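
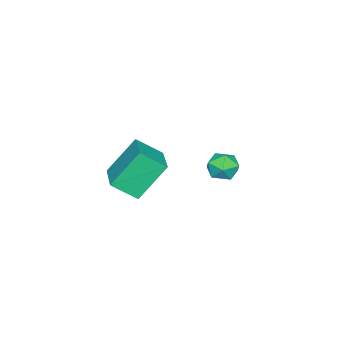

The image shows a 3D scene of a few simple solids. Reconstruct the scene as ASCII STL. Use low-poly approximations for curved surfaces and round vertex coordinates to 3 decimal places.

solid 
facet normal -0.978 0.146 -0.147
outer loop
vertex 0.687 2.586 1.878
vertex 0.565 1.893 2.0
vertex 0.553 2.359 2.542
endloop
endfacet
facet normal -0.669 0.734 0.116
outer loop
vertex 0.687 2.586 1.878
vertex 0.553 2.359 2.542
vertex 1.065 2.844 2.428
endloop
endfacet
facet normal -0.151 0.931 -0.333
outer loop
vertex 0.687 2.586 1.878
vertex 1.065 2.844 2.428
vertex 1.394 2.678 1.815
endloop
endfacet
facet normal -0.139 0.467 -0.873
outer loop
vertex 0.687 2.586 1.878
vertex 1.394 2.678 1.815
vertex 1.084 2.09 1.55
endloop
endfacet
facet normal -0.651 -0.019 -0.759
outer loop
vertex 0.687 2.586 1.878
vertex 1.084 2.09 1.55
vertex 0.565 1.893 2.0
endloop
endfacet
facet normal -0.369 0.563 0.740
outer loop
vertex 1.065 2.844 2.428
vertex 0.553 2.359 2.542
vertex 1.176 2.31 2.89
endloop
endfacet
facet normal -0.868 -0.386 0.312
outer loop
vertex 0.553 2.359 2.542
vertex 0.565 1.893 2.0
vertex 0.866 1.722 2.625
endloop
endfacet
facet normal -0.338 -0.655 -0.676
outer loop
vertex 0.565 1.893 2.0
vertex 1.084 2.09 1.55
vertex 1.195 1.556 2.012
endloop
endfacet
facet normal 0.491 0.129 -0.861
outer loop
vertex 1.084 2.09 1.55
vertex 1.394 2.678 1.815
vertex 1.707 2.041 1.898
endloop
endfacet
facet normal 0.471 0.882 0.014
outer loop
vertex 1.394 2.678 1.815
vertex 1.065 2.844 2.428
vertex 1.695 2.507 2.44
endloop
endfacet
facet normal 0.139 -0.467 0.873
outer loop
vertex 1.573 1.814 2.562
vertex 1.176 2.31 2.89
vertex 0.866 1.722 2.625
endloop
endfacet
facet normal 0.151 -0.931 0.333
outer loop
vertex 1.573 1.814 2.562
vertex 0.866 1.722 2.625
vertex 1.195 1.556 2.012
endloop
endfacet
facet normal 0.669 -0.734 -0.116
outer loop
vertex 1.573 1.814 2.562
vertex 1.195 1.556 2.012
vertex 1.707 2.041 1.898
endloop
endfacet
facet normal 0.978 -0.146 0.147
outer loop
vertex 1.573 1.814 2.562
vertex 1.707 2.041 1.898
vertex 1.695 2.507 2.44
endloop
endfacet
facet normal 0.651 0.019 0.759
outer loop
vertex 1.573 1.814 2.562
vertex 1.695 2.507 2.44
vertex 1.176 2.31 2.89
endloop
endfacet
facet normal -0.491 -0.129 0.861
outer loop
vertex 0.866 1.722 2.625
vertex 1.176 2.31 2.89
vertex 0.553 2.359 2.542
endloop
endfacet
facet normal -0.471 -0.882 -0.014
outer loop
vertex 1.195 1.556 2.012
vertex 0.866 1.722 2.625
vertex 0.565 1.893 2.0
endloop
endfacet
facet normal 0.369 -0.563 -0.740
outer loop
vertex 1.707 2.041 1.898
vertex 1.195 1.556 2.012
vertex 1.084 2.09 1.55
endloop
endfacet
facet normal 0.868 0.386 -0.312
outer loop
vertex 1.695 2.507 2.44
vertex 1.707 2.041 1.898
vertex 1.394 2.678 1.815
endloop
endfacet
facet normal 0.338 0.655 0.676
outer loop
vertex 1.176 2.31 2.89
vertex 1.695 2.507 2.44
vertex 1.065 2.844 2.428
endloop
endfacet
facet normal -0.788 -0.581 -0.207
outer loop
vertex 0.038 -3.58 -0.64
vertex -0.923 -2.826 0.905
vertex -0.462 -2.625 -1.418
endloop
endfacet
facet normal 0.488 -0.383 -0.784
outer loop
vertex 0.963 -1.574 -1.045
vertex 0.038 -3.58 -0.64
vertex -0.462 -2.625 -1.418
endloop
endfacet
facet normal -0.787 -0.581 -0.207
outer loop
vertex -0.462 -2.625 -1.418
vertex -0.923 -2.826 0.905
vertex -1.424 -1.87 0.127
endloop
endfacet
facet normal -0.376 0.718 -0.585
outer loop
vertex -1.424 -1.87 0.127
vertex 0.963 -1.574 -1.045
vertex -0.462 -2.625 -1.418
endloop
endfacet
facet normal 0.377 -0.718 0.585
outer loop
vertex 0.038 -3.58 -0.64
vertex 0.502 -1.775 1.278
vertex -0.923 -2.826 0.905
endloop
endfacet
facet normal 0.487 -0.383 -0.785
outer loop
vertex 1.464 -2.53 -0.267
vertex 0.038 -3.58 -0.64
vertex 0.963 -1.574 -1.045
endloop
endfacet
facet normal 0.376 -0.718 0.585
outer loop
vertex 1.464 -2.53 -0.267
vertex 0.502 -1.775 1.278
vertex 0.038 -3.58 -0.64
endloop
endfacet
facet normal -0.488 0.383 0.785
outer loop
vertex -0.923 -2.826 0.905
vertex 0.502 -1.775 1.278
vertex -1.424 -1.87 0.127
endloop
endfacet
facet normal -0.376 0.719 -0.585
outer loop
vertex 0.002 -0.82 0.5
vertex 0.963 -1.574 -1.045
vertex -1.424 -1.87 0.127
endloop
endfacet
facet normal -0.488 0.384 0.784
outer loop
vertex -1.424 -1.87 0.127
vertex 0.502 -1.775 1.278
vertex 0.002 -0.82 0.5
endloop
endfacet
facet normal 0.788 0.581 0.206
outer loop
vertex 0.002 -0.82 0.5
vertex 1.464 -2.53 -0.267
vertex 0.963 -1.574 -1.045
endloop
endfacet
facet normal 0.788 0.581 0.207
outer loop
vertex 0.502 -1.775 1.278
vertex 1.464 -2.53 -0.267
vertex 0.002 -0.82 0.5
endloop
endfacet

endsolid


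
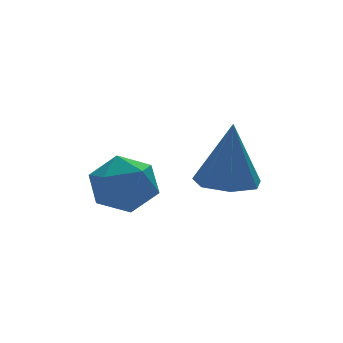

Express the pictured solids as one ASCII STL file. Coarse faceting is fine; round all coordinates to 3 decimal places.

solid 
facet normal -0.094 -0.018 -0.995
outer loop
vertex 3.236 1.756 -0.142
vertex 2.48 1.171 -0.06
vertex 2.494 2.13 -0.079
endloop
endfacet
facet normal 0.448 0.836 0.318
outer loop
vertex 3.236 1.756 -0.142
vertex 2.494 2.13 -0.079
vertex 2.68 1.209 2.08
endloop
endfacet
facet normal -0.093 -0.018 -0.995
outer loop
vertex 2.494 2.13 -0.079
vertex 2.48 1.171 -0.06
vertex 1.741 1.782 -0.002
endloop
endfacet
facet normal -0.352 0.849 0.393
outer loop
vertex 2.494 2.13 -0.079
vertex 1.741 1.782 -0.002
vertex 2.68 1.209 2.08
endloop
endfacet
facet normal -0.093 -0.018 -0.995
outer loop
vertex 1.741 1.782 -0.002
vertex 2.48 1.171 -0.06
vertex 1.545 0.973 0.031
endloop
endfacet
facet normal -0.863 0.227 0.452
outer loop
vertex 1.741 1.782 -0.002
vertex 1.545 0.973 0.031
vertex 2.68 1.209 2.08
endloop
endfacet
facet normal -0.093 -0.017 -0.995
outer loop
vertex 1.545 0.973 0.031
vertex 2.48 1.171 -0.06
vertex 2.052 0.313 -0.005
endloop
endfacet
facet normal -0.696 -0.559 0.450
outer loop
vertex 1.545 0.973 0.031
vertex 2.052 0.313 -0.005
vertex 2.68 1.209 2.08
endloop
endfacet
facet normal -0.093 -0.018 -0.996
outer loop
vertex 2.052 0.313 -0.005
vertex 2.48 1.171 -0.06
vertex 2.881 0.299 -0.082
endloop
endfacet
facet normal 0.021 -0.921 0.389
outer loop
vertex 2.052 0.313 -0.005
vertex 2.881 0.299 -0.082
vertex 2.68 1.209 2.08
endloop
endfacet
facet normal -0.093 -0.018 -0.995
outer loop
vertex 2.881 0.299 -0.082
vertex 2.48 1.171 -0.06
vertex 3.408 0.941 -0.143
endloop
endfacet
facet normal 0.748 -0.584 0.315
outer loop
vertex 2.881 0.299 -0.082
vertex 3.408 0.941 -0.143
vertex 2.68 1.209 2.08
endloop
endfacet
facet normal -0.094 -0.019 -0.995
outer loop
vertex 3.408 0.941 -0.143
vertex 2.48 1.171 -0.06
vertex 3.236 1.756 -0.142
endloop
endfacet
facet normal 0.938 0.198 0.283
outer loop
vertex 3.408 0.941 -0.143
vertex 3.236 1.756 -0.142
vertex 2.68 1.209 2.08
endloop
endfacet
facet normal 0.487 0.544 0.684
outer loop
vertex 0.102 2.984 0.325
vertex -0.272 2.353 1.093
vertex 0.651 2.123 0.619
endloop
endfacet
facet normal 0.832 0.551 0.060
outer loop
vertex 0.102 2.984 0.325
vertex 0.651 2.123 0.619
vertex 0.562 2.369 -0.41
endloop
endfacet
facet normal 0.390 0.812 -0.435
outer loop
vertex 0.102 2.984 0.325
vertex 0.562 2.369 -0.41
vertex -0.416 2.751 -0.573
endloop
endfacet
facet normal -0.231 0.966 -0.118
outer loop
vertex 0.102 2.984 0.325
vertex -0.416 2.751 -0.573
vertex -0.931 2.741 0.356
endloop
endfacet
facet normal -0.171 0.801 0.574
outer loop
vertex 0.102 2.984 0.325
vertex -0.931 2.741 0.356
vertex -0.272 2.353 1.093
endloop
endfacet
facet normal 0.986 -0.125 -0.115
outer loop
vertex 0.562 2.369 -0.41
vertex 0.651 2.123 0.619
vertex 0.471 1.359 -0.096
endloop
endfacet
facet normal 0.426 -0.135 0.895
outer loop
vertex 0.651 2.123 0.619
vertex -0.272 2.353 1.093
vertex -0.044 1.349 0.833
endloop
endfacet
facet normal -0.637 0.281 0.718
outer loop
vertex -0.272 2.353 1.093
vertex -0.931 2.741 0.356
vertex -1.022 1.731 0.67
endloop
endfacet
facet normal -0.734 0.548 -0.401
outer loop
vertex -0.931 2.741 0.356
vertex -0.416 2.751 -0.573
vertex -1.111 1.977 -0.359
endloop
endfacet
facet normal 0.269 0.298 -0.916
outer loop
vertex -0.416 2.751 -0.573
vertex 0.562 2.369 -0.41
vertex -0.188 1.747 -0.833
endloop
endfacet
facet normal 0.231 -0.966 0.118
outer loop
vertex -0.562 1.116 -0.065
vertex 0.471 1.359 -0.096
vertex -0.044 1.349 0.833
endloop
endfacet
facet normal -0.390 -0.812 0.435
outer loop
vertex -0.562 1.116 -0.065
vertex -0.044 1.349 0.833
vertex -1.022 1.731 0.67
endloop
endfacet
facet normal -0.832 -0.551 -0.060
outer loop
vertex -0.562 1.116 -0.065
vertex -1.022 1.731 0.67
vertex -1.111 1.977 -0.359
endloop
endfacet
facet normal -0.487 -0.544 -0.684
outer loop
vertex -0.562 1.116 -0.065
vertex -1.111 1.977 -0.359
vertex -0.188 1.747 -0.833
endloop
endfacet
facet normal 0.171 -0.801 -0.574
outer loop
vertex -0.562 1.116 -0.065
vertex -0.188 1.747 -0.833
vertex 0.471 1.359 -0.096
endloop
endfacet
facet normal 0.734 -0.548 0.401
outer loop
vertex -0.044 1.349 0.833
vertex 0.471 1.359 -0.096
vertex 0.651 2.123 0.619
endloop
endfacet
facet normal -0.269 -0.298 0.916
outer loop
vertex -1.022 1.731 0.67
vertex -0.044 1.349 0.833
vertex -0.272 2.353 1.093
endloop
endfacet
facet normal -0.986 0.125 0.115
outer loop
vertex -1.111 1.977 -0.359
vertex -1.022 1.731 0.67
vertex -0.931 2.741 0.356
endloop
endfacet
facet normal -0.426 0.135 -0.895
outer loop
vertex -0.188 1.747 -0.833
vertex -1.111 1.977 -0.359
vertex -0.416 2.751 -0.573
endloop
endfacet
facet normal 0.637 -0.281 -0.718
outer loop
vertex 0.471 1.359 -0.096
vertex -0.188 1.747 -0.833
vertex 0.562 2.369 -0.41
endloop
endfacet

endsolid


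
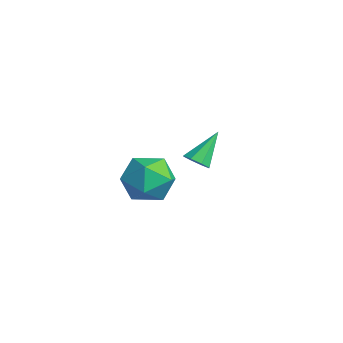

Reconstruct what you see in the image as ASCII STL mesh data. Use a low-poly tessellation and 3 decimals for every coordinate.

solid 
facet normal 0.234 -0.654 -0.720
outer loop
vertex -2.247 2.576 -1.486
vertex -2.548 2.958 -1.931
vertex -1.934 2.915 -1.692
endloop
endfacet
facet normal 0.635 -0.123 0.762
outer loop
vertex -2.247 2.576 -1.486
vertex -1.934 2.915 -1.692
vertex -2.972 4.142 -0.629
endloop
endfacet
facet normal 0.234 -0.654 -0.719
outer loop
vertex -1.934 2.915 -1.692
vertex -2.548 2.958 -1.931
vertex -1.981 3.28 -2.039
endloop
endfacet
facet normal 0.842 0.424 0.332
outer loop
vertex -1.934 2.915 -1.692
vertex -1.981 3.28 -2.039
vertex -2.972 4.142 -0.629
endloop
endfacet
facet normal 0.234 -0.654 -0.720
outer loop
vertex -1.981 3.28 -2.039
vertex -2.548 2.958 -1.931
vertex -2.36 3.456 -2.322
endloop
endfacet
facet normal 0.510 0.845 -0.158
outer loop
vertex -1.981 3.28 -2.039
vertex -2.36 3.456 -2.322
vertex -2.972 4.142 -0.629
endloop
endfacet
facet normal 0.235 -0.654 -0.720
outer loop
vertex -2.36 3.456 -2.322
vertex -2.548 2.958 -1.931
vertex -2.849 3.341 -2.377
endloop
endfacet
facet normal -0.163 0.893 -0.420
outer loop
vertex -2.36 3.456 -2.322
vertex -2.849 3.341 -2.377
vertex -2.972 4.142 -0.629
endloop
endfacet
facet normal 0.234 -0.654 -0.720
outer loop
vertex -2.849 3.341 -2.377
vertex -2.548 2.958 -1.931
vertex -3.162 3.002 -2.171
endloop
endfacet
facet normal -0.785 0.541 -0.303
outer loop
vertex -2.849 3.341 -2.377
vertex -3.162 3.002 -2.171
vertex -2.972 4.142 -0.629
endloop
endfacet
facet normal 0.234 -0.654 -0.719
outer loop
vertex -3.162 3.002 -2.171
vertex -2.548 2.958 -1.931
vertex -3.115 2.637 -1.824
endloop
endfacet
facet normal -0.992 -0.007 0.127
outer loop
vertex -3.162 3.002 -2.171
vertex -3.115 2.637 -1.824
vertex -2.972 4.142 -0.629
endloop
endfacet
facet normal 0.235 -0.654 -0.719
outer loop
vertex -3.115 2.637 -1.824
vertex -2.548 2.958 -1.931
vertex -2.736 2.461 -1.54
endloop
endfacet
facet normal -0.661 -0.427 0.617
outer loop
vertex -3.115 2.637 -1.824
vertex -2.736 2.461 -1.54
vertex -2.972 4.142 -0.629
endloop
endfacet
facet normal 0.233 -0.654 -0.719
outer loop
vertex -2.736 2.461 -1.54
vertex -2.548 2.958 -1.931
vertex -2.247 2.576 -1.486
endloop
endfacet
facet normal 0.014 -0.475 0.880
outer loop
vertex -2.736 2.461 -1.54
vertex -2.247 2.576 -1.486
vertex -2.972 4.142 -0.629
endloop
endfacet
facet normal -0.971 -0.107 0.212
outer loop
vertex 1.417 -0.719 0.897
vertex 1.457 -1.842 0.511
vertex 1.679 -1.598 1.652
endloop
endfacet
facet normal -0.665 0.362 0.653
outer loop
vertex 1.417 -0.719 0.897
vertex 1.679 -1.598 1.652
vertex 2.282 -0.575 1.699
endloop
endfacet
facet normal -0.385 0.887 0.256
outer loop
vertex 1.417 -0.719 0.897
vertex 2.282 -0.575 1.699
vertex 2.433 -0.188 0.586
endloop
endfacet
facet normal -0.518 0.740 -0.429
outer loop
vertex 1.417 -0.719 0.897
vertex 2.433 -0.188 0.586
vertex 1.923 -0.971 -0.148
endloop
endfacet
facet normal -0.881 0.126 -0.457
outer loop
vertex 1.417 -0.719 0.897
vertex 1.923 -0.971 -0.148
vertex 1.457 -1.842 0.511
endloop
endfacet
facet normal -0.131 0.032 0.991
outer loop
vertex 2.282 -0.575 1.699
vertex 1.679 -1.598 1.652
vertex 2.857 -1.609 1.808
endloop
endfacet
facet normal -0.626 -0.729 0.278
outer loop
vertex 1.679 -1.598 1.652
vertex 1.457 -1.842 0.511
vertex 2.347 -2.392 1.074
endloop
endfacet
facet normal -0.480 -0.352 -0.804
outer loop
vertex 1.457 -1.842 0.511
vertex 1.923 -0.971 -0.148
vertex 2.498 -2.005 -0.039
endloop
endfacet
facet normal 0.107 0.642 -0.759
outer loop
vertex 1.923 -0.971 -0.148
vertex 2.433 -0.188 0.586
vertex 3.101 -0.982 0.008
endloop
endfacet
facet normal 0.322 0.880 0.350
outer loop
vertex 2.433 -0.188 0.586
vertex 2.282 -0.575 1.699
vertex 3.323 -0.738 1.149
endloop
endfacet
facet normal 0.518 -0.740 0.429
outer loop
vertex 3.363 -1.861 0.763
vertex 2.857 -1.609 1.808
vertex 2.347 -2.392 1.074
endloop
endfacet
facet normal 0.385 -0.887 -0.256
outer loop
vertex 3.363 -1.861 0.763
vertex 2.347 -2.392 1.074
vertex 2.498 -2.005 -0.039
endloop
endfacet
facet normal 0.665 -0.362 -0.653
outer loop
vertex 3.363 -1.861 0.763
vertex 2.498 -2.005 -0.039
vertex 3.101 -0.982 0.008
endloop
endfacet
facet normal 0.971 0.107 -0.212
outer loop
vertex 3.363 -1.861 0.763
vertex 3.101 -0.982 0.008
vertex 3.323 -0.738 1.149
endloop
endfacet
facet normal 0.881 -0.126 0.457
outer loop
vertex 3.363 -1.861 0.763
vertex 3.323 -0.738 1.149
vertex 2.857 -1.609 1.808
endloop
endfacet
facet normal -0.107 -0.642 0.759
outer loop
vertex 2.347 -2.392 1.074
vertex 2.857 -1.609 1.808
vertex 1.679 -1.598 1.652
endloop
endfacet
facet normal -0.322 -0.880 -0.350
outer loop
vertex 2.498 -2.005 -0.039
vertex 2.347 -2.392 1.074
vertex 1.457 -1.842 0.511
endloop
endfacet
facet normal 0.131 -0.032 -0.991
outer loop
vertex 3.101 -0.982 0.008
vertex 2.498 -2.005 -0.039
vertex 1.923 -0.971 -0.148
endloop
endfacet
facet normal 0.626 0.729 -0.278
outer loop
vertex 3.323 -0.738 1.149
vertex 3.101 -0.982 0.008
vertex 2.433 -0.188 0.586
endloop
endfacet
facet normal 0.480 0.352 0.804
outer loop
vertex 2.857 -1.609 1.808
vertex 3.323 -0.738 1.149
vertex 2.282 -0.575 1.699
endloop
endfacet

endsolid


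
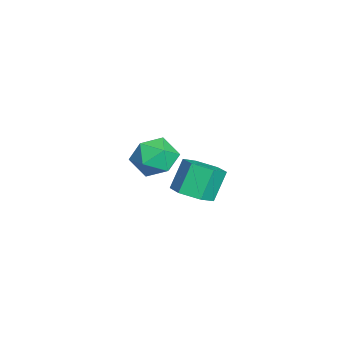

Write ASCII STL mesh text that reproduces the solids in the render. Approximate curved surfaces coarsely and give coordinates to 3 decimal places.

solid 
facet normal 0.395 -0.331 -0.857
outer loop
vertex 3.699 -0.843 2.542
vertex 2.91 -1.183 2.31
vertex 3.119 -0.348 2.084
endloop
endfacet
facet normal 0.647 0.762 0.004
outer loop
vertex 3.699 -0.843 2.542
vertex 3.119 -0.348 2.084
vertex 3.12 -0.358 3.803
endloop
endfacet
facet normal 0.647 0.762 0.004
outer loop
vertex 3.12 -0.358 3.803
vertex 3.119 -0.348 2.084
vertex 2.539 0.138 3.345
endloop
endfacet
facet normal -0.394 0.330 0.858
outer loop
vertex 3.12 -0.358 3.803
vertex 2.539 0.138 3.345
vertex 2.33 -0.697 3.57
endloop
endfacet
facet normal 0.394 -0.331 -0.857
outer loop
vertex 3.119 -0.348 2.084
vertex 2.91 -1.183 2.31
vertex 2.33 -0.687 1.852
endloop
endfacet
facet normal -0.241 0.863 -0.443
outer loop
vertex 3.119 -0.348 2.084
vertex 2.33 -0.687 1.852
vertex 2.539 0.138 3.345
endloop
endfacet
facet normal -0.241 0.863 -0.443
outer loop
vertex 2.539 0.138 3.345
vertex 2.33 -0.687 1.852
vertex 1.75 -0.201 3.113
endloop
endfacet
facet normal -0.394 0.330 0.858
outer loop
vertex 2.539 0.138 3.345
vertex 1.75 -0.201 3.113
vertex 2.33 -0.697 3.57
endloop
endfacet
facet normal 0.395 -0.330 -0.857
outer loop
vertex 2.33 -0.687 1.852
vertex 2.91 -1.183 2.31
vertex 2.12 -1.522 2.077
endloop
endfacet
facet normal -0.888 0.103 -0.448
outer loop
vertex 2.33 -0.687 1.852
vertex 2.12 -1.522 2.077
vertex 1.75 -0.201 3.113
endloop
endfacet
facet normal -0.889 0.102 -0.447
outer loop
vertex 1.75 -0.201 3.113
vertex 2.12 -1.522 2.077
vertex 1.541 -1.037 3.338
endloop
endfacet
facet normal -0.394 0.329 0.858
outer loop
vertex 1.75 -0.201 3.113
vertex 1.541 -1.037 3.338
vertex 2.33 -0.697 3.57
endloop
endfacet
facet normal 0.394 -0.330 -0.858
outer loop
vertex 2.12 -1.522 2.077
vertex 2.91 -1.183 2.31
vertex 2.701 -2.018 2.535
endloop
endfacet
facet normal -0.647 -0.762 -0.004
outer loop
vertex 2.12 -1.522 2.077
vertex 2.701 -2.018 2.535
vertex 1.541 -1.037 3.338
endloop
endfacet
facet normal -0.647 -0.762 -0.004
outer loop
vertex 1.541 -1.037 3.338
vertex 2.701 -2.018 2.535
vertex 2.121 -1.532 3.796
endloop
endfacet
facet normal -0.395 0.331 0.857
outer loop
vertex 1.541 -1.037 3.338
vertex 2.121 -1.532 3.796
vertex 2.33 -0.697 3.57
endloop
endfacet
facet normal 0.394 -0.330 -0.858
outer loop
vertex 2.701 -2.018 2.535
vertex 2.91 -1.183 2.31
vertex 3.49 -1.679 2.767
endloop
endfacet
facet normal 0.241 -0.863 0.443
outer loop
vertex 2.701 -2.018 2.535
vertex 3.49 -1.679 2.767
vertex 2.121 -1.532 3.796
endloop
endfacet
facet normal 0.241 -0.863 0.443
outer loop
vertex 2.121 -1.532 3.796
vertex 3.49 -1.679 2.767
vertex 2.91 -1.193 4.028
endloop
endfacet
facet normal -0.394 0.331 0.857
outer loop
vertex 2.121 -1.532 3.796
vertex 2.91 -1.193 4.028
vertex 2.33 -0.697 3.57
endloop
endfacet
facet normal 0.394 -0.329 -0.858
outer loop
vertex 3.49 -1.679 2.767
vertex 2.91 -1.183 2.31
vertex 3.699 -0.843 2.542
endloop
endfacet
facet normal 0.888 -0.102 0.448
outer loop
vertex 3.49 -1.679 2.767
vertex 3.699 -0.843 2.542
vertex 2.91 -1.193 4.028
endloop
endfacet
facet normal 0.888 -0.103 0.447
outer loop
vertex 2.91 -1.193 4.028
vertex 3.699 -0.843 2.542
vertex 3.12 -0.358 3.803
endloop
endfacet
facet normal -0.395 0.330 0.857
outer loop
vertex 2.91 -1.193 4.028
vertex 3.12 -0.358 3.803
vertex 2.33 -0.697 3.57
endloop
endfacet
facet normal 0.092 0.071 0.993
outer loop
vertex -2.434 -2.399 2.271
vertex -1.819 -3.315 2.28
vertex -1.338 -2.329 2.165
endloop
endfacet
facet normal 0.022 0.716 0.698
outer loop
vertex -2.434 -2.399 2.271
vertex -1.338 -2.329 2.165
vertex -1.994 -1.699 1.539
endloop
endfacet
facet normal -0.595 0.729 0.339
outer loop
vertex -2.434 -2.399 2.271
vertex -1.994 -1.699 1.539
vertex -2.881 -2.297 1.267
endloop
endfacet
facet normal -0.906 0.091 0.413
outer loop
vertex -2.434 -2.399 2.271
vertex -2.881 -2.297 1.267
vertex -2.773 -3.296 1.725
endloop
endfacet
facet normal -0.482 -0.315 0.817
outer loop
vertex -2.434 -2.399 2.271
vertex -2.773 -3.296 1.725
vertex -1.819 -3.315 2.28
endloop
endfacet
facet normal 0.552 0.802 0.228
outer loop
vertex -1.994 -1.699 1.539
vertex -1.338 -2.329 2.165
vertex -1.107 -2.184 1.095
endloop
endfacet
facet normal 0.665 -0.242 0.706
outer loop
vertex -1.338 -2.329 2.165
vertex -1.819 -3.315 2.28
vertex -0.999 -3.183 1.553
endloop
endfacet
facet normal -0.263 -0.867 0.422
outer loop
vertex -1.819 -3.315 2.28
vertex -2.773 -3.296 1.725
vertex -1.886 -3.781 1.281
endloop
endfacet
facet normal -0.950 -0.210 -0.233
outer loop
vertex -2.773 -3.296 1.725
vertex -2.881 -2.297 1.267
vertex -2.542 -3.151 0.655
endloop
endfacet
facet normal -0.446 0.822 -0.354
outer loop
vertex -2.881 -2.297 1.267
vertex -1.994 -1.699 1.539
vertex -2.061 -2.165 0.54
endloop
endfacet
facet normal 0.906 -0.091 -0.413
outer loop
vertex -1.446 -3.081 0.549
vertex -1.107 -2.184 1.095
vertex -0.999 -3.183 1.553
endloop
endfacet
facet normal 0.595 -0.729 -0.339
outer loop
vertex -1.446 -3.081 0.549
vertex -0.999 -3.183 1.553
vertex -1.886 -3.781 1.281
endloop
endfacet
facet normal -0.022 -0.716 -0.698
outer loop
vertex -1.446 -3.081 0.549
vertex -1.886 -3.781 1.281
vertex -2.542 -3.151 0.655
endloop
endfacet
facet normal -0.092 -0.071 -0.993
outer loop
vertex -1.446 -3.081 0.549
vertex -2.542 -3.151 0.655
vertex -2.061 -2.165 0.54
endloop
endfacet
facet normal 0.482 0.315 -0.817
outer loop
vertex -1.446 -3.081 0.549
vertex -2.061 -2.165 0.54
vertex -1.107 -2.184 1.095
endloop
endfacet
facet normal 0.950 0.210 0.233
outer loop
vertex -0.999 -3.183 1.553
vertex -1.107 -2.184 1.095
vertex -1.338 -2.329 2.165
endloop
endfacet
facet normal 0.446 -0.822 0.354
outer loop
vertex -1.886 -3.781 1.281
vertex -0.999 -3.183 1.553
vertex -1.819 -3.315 2.28
endloop
endfacet
facet normal -0.552 -0.802 -0.228
outer loop
vertex -2.542 -3.151 0.655
vertex -1.886 -3.781 1.281
vertex -2.773 -3.296 1.725
endloop
endfacet
facet normal -0.665 0.242 -0.706
outer loop
vertex -2.061 -2.165 0.54
vertex -2.542 -3.151 0.655
vertex -2.881 -2.297 1.267
endloop
endfacet
facet normal 0.263 0.867 -0.422
outer loop
vertex -1.107 -2.184 1.095
vertex -2.061 -2.165 0.54
vertex -1.994 -1.699 1.539
endloop
endfacet

endsolid


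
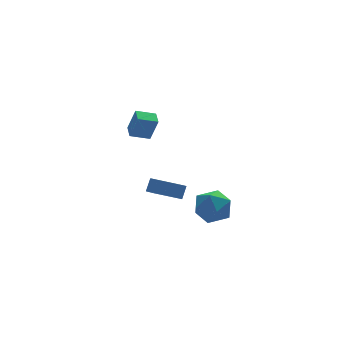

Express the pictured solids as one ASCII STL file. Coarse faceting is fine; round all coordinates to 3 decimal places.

solid 
facet normal -0.935 0.204 0.290
outer loop
vertex -0.512 3.454 3.072
vertex -0.261 4.413 3.207
vertex -0.898 3.76 1.613
endloop
endfacet
facet normal -0.251 -0.959 -0.135
outer loop
vertex 0.261 3.507 1.253
vertex -0.512 3.454 3.072
vertex -0.898 3.76 1.613
endloop
endfacet
facet normal -0.935 0.204 0.290
outer loop
vertex -0.898 3.76 1.613
vertex -0.261 4.413 3.207
vertex -0.647 4.719 1.747
endloop
endfacet
facet normal -0.251 0.198 -0.947
outer loop
vertex -0.647 4.719 1.747
vertex 0.261 3.507 1.253
vertex -0.898 3.76 1.613
endloop
endfacet
facet normal 0.251 -0.199 0.947
outer loop
vertex -0.512 3.454 3.072
vertex 0.898 4.16 2.847
vertex -0.261 4.413 3.207
endloop
endfacet
facet normal -0.251 -0.959 -0.135
outer loop
vertex 0.647 3.201 2.713
vertex -0.512 3.454 3.072
vertex 0.261 3.507 1.253
endloop
endfacet
facet normal 0.250 -0.198 0.948
outer loop
vertex 0.647 3.201 2.713
vertex 0.898 4.16 2.847
vertex -0.512 3.454 3.072
endloop
endfacet
facet normal 0.251 0.959 0.135
outer loop
vertex -0.261 4.413 3.207
vertex 0.898 4.16 2.847
vertex -0.647 4.719 1.747
endloop
endfacet
facet normal -0.250 0.199 -0.948
outer loop
vertex 0.512 4.466 1.388
vertex 0.261 3.507 1.253
vertex -0.647 4.719 1.747
endloop
endfacet
facet normal 0.251 0.959 0.135
outer loop
vertex -0.647 4.719 1.747
vertex 0.898 4.16 2.847
vertex 0.512 4.466 1.388
endloop
endfacet
facet normal 0.935 -0.204 -0.290
outer loop
vertex 0.512 4.466 1.388
vertex 0.647 3.201 2.713
vertex 0.261 3.507 1.253
endloop
endfacet
facet normal 0.935 -0.204 -0.290
outer loop
vertex 0.898 4.16 2.847
vertex 0.647 3.201 2.713
vertex 0.512 4.466 1.388
endloop
endfacet
facet normal -0.434 -0.357 -0.827
outer loop
vertex -1.368 -0.952 -0.373
vertex -1.333 0.244 -0.908
vertex 0.19 -1.296 -1.041
endloop
endfacet
facet normal -0.027 -0.913 0.408
outer loop
vertex 0.593 -0.964 -0.272
vertex -1.368 -0.952 -0.373
vertex 0.19 -1.296 -1.041
endloop
endfacet
facet normal -0.434 -0.358 -0.827
outer loop
vertex 0.19 -1.296 -1.041
vertex -1.333 0.244 -0.908
vertex 0.225 -0.101 -1.576
endloop
endfacet
facet normal 0.901 -0.199 -0.386
outer loop
vertex 0.225 -0.101 -1.576
vertex 0.593 -0.964 -0.272
vertex 0.19 -1.296 -1.041
endloop
endfacet
facet normal -0.901 0.199 0.386
outer loop
vertex -1.368 -0.952 -0.373
vertex -0.93 0.576 -0.139
vertex -1.333 0.244 -0.908
endloop
endfacet
facet normal -0.027 -0.912 0.409
outer loop
vertex -0.965 -0.619 0.396
vertex -1.368 -0.952 -0.373
vertex 0.593 -0.964 -0.272
endloop
endfacet
facet normal -0.901 0.199 0.386
outer loop
vertex -0.965 -0.619 0.396
vertex -0.93 0.576 -0.139
vertex -1.368 -0.952 -0.373
endloop
endfacet
facet normal 0.027 0.913 -0.408
outer loop
vertex -1.333 0.244 -0.908
vertex -0.93 0.576 -0.139
vertex 0.225 -0.101 -1.576
endloop
endfacet
facet normal 0.901 -0.199 -0.386
outer loop
vertex 0.628 0.232 -0.807
vertex 0.593 -0.964 -0.272
vertex 0.225 -0.101 -1.576
endloop
endfacet
facet normal 0.026 0.912 -0.409
outer loop
vertex 0.225 -0.101 -1.576
vertex -0.93 0.576 -0.139
vertex 0.628 0.232 -0.807
endloop
endfacet
facet normal 0.434 0.357 0.827
outer loop
vertex 0.628 0.232 -0.807
vertex -0.965 -0.619 0.396
vertex 0.593 -0.964 -0.272
endloop
endfacet
facet normal 0.434 0.358 0.827
outer loop
vertex -0.93 0.576 -0.139
vertex -0.965 -0.619 0.396
vertex 0.628 0.232 -0.807
endloop
endfacet
facet normal -0.115 0.447 0.887
outer loop
vertex 0.459 -2.679 -0.037
vertex 0.774 -3.715 0.525
vertex 1.63 -2.899 0.225
endloop
endfacet
facet normal 0.086 0.918 0.388
outer loop
vertex 0.459 -2.679 -0.037
vertex 1.63 -2.899 0.225
vertex 1.327 -2.415 -0.853
endloop
endfacet
facet normal -0.401 0.906 -0.133
outer loop
vertex 0.459 -2.679 -0.037
vertex 1.327 -2.415 -0.853
vertex 0.284 -2.93 -1.218
endloop
endfacet
facet normal -0.902 0.429 0.043
outer loop
vertex 0.459 -2.679 -0.037
vertex 0.284 -2.93 -1.218
vertex -0.058 -3.734 -0.366
endloop
endfacet
facet normal -0.725 0.145 0.674
outer loop
vertex 0.459 -2.679 -0.037
vertex -0.058 -3.734 -0.366
vertex 0.774 -3.715 0.525
endloop
endfacet
facet normal 0.707 0.698 0.115
outer loop
vertex 1.327 -2.415 -0.853
vertex 1.63 -2.899 0.225
vertex 2.178 -3.286 -0.794
endloop
endfacet
facet normal 0.383 -0.063 0.922
outer loop
vertex 1.63 -2.899 0.225
vertex 0.774 -3.715 0.525
vertex 1.836 -4.09 0.058
endloop
endfacet
facet normal -0.604 -0.551 0.576
outer loop
vertex 0.774 -3.715 0.525
vertex -0.058 -3.734 -0.366
vertex 0.793 -4.605 -0.307
endloop
endfacet
facet normal -0.891 -0.092 -0.444
outer loop
vertex -0.058 -3.734 -0.366
vertex 0.284 -2.93 -1.218
vertex 0.49 -4.121 -1.385
endloop
endfacet
facet normal -0.081 0.680 -0.729
outer loop
vertex 0.284 -2.93 -1.218
vertex 1.327 -2.415 -0.853
vertex 1.346 -3.305 -1.685
endloop
endfacet
facet normal 0.902 -0.429 -0.043
outer loop
vertex 1.661 -4.341 -1.123
vertex 2.178 -3.286 -0.794
vertex 1.836 -4.09 0.058
endloop
endfacet
facet normal 0.401 -0.906 0.133
outer loop
vertex 1.661 -4.341 -1.123
vertex 1.836 -4.09 0.058
vertex 0.793 -4.605 -0.307
endloop
endfacet
facet normal -0.086 -0.918 -0.388
outer loop
vertex 1.661 -4.341 -1.123
vertex 0.793 -4.605 -0.307
vertex 0.49 -4.121 -1.385
endloop
endfacet
facet normal 0.115 -0.447 -0.887
outer loop
vertex 1.661 -4.341 -1.123
vertex 0.49 -4.121 -1.385
vertex 1.346 -3.305 -1.685
endloop
endfacet
facet normal 0.725 -0.145 -0.674
outer loop
vertex 1.661 -4.341 -1.123
vertex 1.346 -3.305 -1.685
vertex 2.178 -3.286 -0.794
endloop
endfacet
facet normal 0.891 0.092 0.444
outer loop
vertex 1.836 -4.09 0.058
vertex 2.178 -3.286 -0.794
vertex 1.63 -2.899 0.225
endloop
endfacet
facet normal 0.081 -0.680 0.729
outer loop
vertex 0.793 -4.605 -0.307
vertex 1.836 -4.09 0.058
vertex 0.774 -3.715 0.525
endloop
endfacet
facet normal -0.707 -0.698 -0.115
outer loop
vertex 0.49 -4.121 -1.385
vertex 0.793 -4.605 -0.307
vertex -0.058 -3.734 -0.366
endloop
endfacet
facet normal -0.383 0.063 -0.922
outer loop
vertex 1.346 -3.305 -1.685
vertex 0.49 -4.121 -1.385
vertex 0.284 -2.93 -1.218
endloop
endfacet
facet normal 0.604 0.551 -0.576
outer loop
vertex 2.178 -3.286 -0.794
vertex 1.346 -3.305 -1.685
vertex 1.327 -2.415 -0.853
endloop
endfacet

endsolid


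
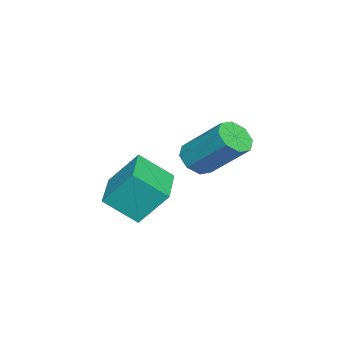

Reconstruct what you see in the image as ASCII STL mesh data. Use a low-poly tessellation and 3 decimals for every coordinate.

solid 
facet normal -0.212 -0.708 -0.674
outer loop
vertex -1.006 0.154 -0.683
vertex -1.455 -0.083 -0.293
vertex -1.445 0.357 -0.758
endloop
endfacet
facet normal 0.388 0.573 -0.722
outer loop
vertex -1.006 0.154 -0.683
vertex -1.445 0.357 -0.758
vertex -0.637 1.401 0.504
endloop
endfacet
facet normal 0.388 0.572 -0.722
outer loop
vertex -0.637 1.401 0.504
vertex -1.445 0.357 -0.758
vertex -1.076 1.603 0.428
endloop
endfacet
facet normal 0.209 0.708 0.674
outer loop
vertex -0.637 1.401 0.504
vertex -1.076 1.603 0.428
vertex -1.085 1.163 0.893
endloop
endfacet
facet normal -0.209 -0.708 -0.674
outer loop
vertex -1.445 0.357 -0.758
vertex -1.455 -0.083 -0.293
vertex -1.89 0.301 -0.561
endloop
endfacet
facet normal -0.362 0.697 -0.619
outer loop
vertex -1.445 0.357 -0.758
vertex -1.89 0.301 -0.561
vertex -1.076 1.603 0.428
endloop
endfacet
facet normal -0.362 0.697 -0.619
outer loop
vertex -1.076 1.603 0.428
vertex -1.89 0.301 -0.561
vertex -1.521 1.547 0.625
endloop
endfacet
facet normal 0.209 0.708 0.674
outer loop
vertex -1.076 1.603 0.428
vertex -1.521 1.547 0.625
vertex -1.085 1.163 0.893
endloop
endfacet
facet normal -0.209 -0.708 -0.674
outer loop
vertex -1.89 0.301 -0.561
vertex -1.455 -0.083 -0.293
vertex -2.08 0.02 -0.207
endloop
endfacet
facet normal -0.898 0.413 -0.154
outer loop
vertex -1.89 0.301 -0.561
vertex -2.08 0.02 -0.207
vertex -1.521 1.547 0.625
endloop
endfacet
facet normal -0.897 0.413 -0.155
outer loop
vertex -1.521 1.547 0.625
vertex -2.08 0.02 -0.207
vertex -1.711 1.267 0.979
endloop
endfacet
facet normal 0.210 0.709 0.673
outer loop
vertex -1.521 1.547 0.625
vertex -1.711 1.267 0.979
vertex -1.085 1.163 0.893
endloop
endfacet
facet normal -0.209 -0.708 -0.674
outer loop
vertex -2.08 0.02 -0.207
vertex -1.455 -0.083 -0.293
vertex -1.903 -0.321 0.096
endloop
endfacet
facet normal -0.908 -0.114 0.402
outer loop
vertex -2.08 0.02 -0.207
vertex -1.903 -0.321 0.096
vertex -1.711 1.267 0.979
endloop
endfacet
facet normal -0.909 -0.114 0.402
outer loop
vertex -1.711 1.267 0.979
vertex -1.903 -0.321 0.096
vertex -1.534 0.926 1.283
endloop
endfacet
facet normal 0.210 0.709 0.673
outer loop
vertex -1.711 1.267 0.979
vertex -1.534 0.926 1.283
vertex -1.085 1.163 0.893
endloop
endfacet
facet normal -0.209 -0.708 -0.674
outer loop
vertex -1.903 -0.321 0.096
vertex -1.455 -0.083 -0.293
vertex -1.464 -0.523 0.172
endloop
endfacet
facet normal -0.388 -0.572 0.722
outer loop
vertex -1.903 -0.321 0.096
vertex -1.464 -0.523 0.172
vertex -1.534 0.926 1.283
endloop
endfacet
facet normal -0.388 -0.573 0.722
outer loop
vertex -1.534 0.926 1.283
vertex -1.464 -0.523 0.172
vertex -1.095 0.723 1.358
endloop
endfacet
facet normal 0.212 0.708 0.674
outer loop
vertex -1.534 0.926 1.283
vertex -1.095 0.723 1.358
vertex -1.085 1.163 0.893
endloop
endfacet
facet normal -0.209 -0.708 -0.674
outer loop
vertex -1.464 -0.523 0.172
vertex -1.455 -0.083 -0.293
vertex -1.019 -0.467 -0.025
endloop
endfacet
facet normal 0.362 -0.697 0.619
outer loop
vertex -1.464 -0.523 0.172
vertex -1.019 -0.467 -0.025
vertex -1.095 0.723 1.358
endloop
endfacet
facet normal 0.362 -0.697 0.619
outer loop
vertex -1.095 0.723 1.358
vertex -1.019 -0.467 -0.025
vertex -0.65 0.779 1.161
endloop
endfacet
facet normal 0.209 0.708 0.674
outer loop
vertex -1.095 0.723 1.358
vertex -0.65 0.779 1.161
vertex -1.085 1.163 0.893
endloop
endfacet
facet normal -0.210 -0.709 -0.673
outer loop
vertex -1.019 -0.467 -0.025
vertex -1.455 -0.083 -0.293
vertex -0.829 -0.187 -0.379
endloop
endfacet
facet normal 0.897 -0.413 0.155
outer loop
vertex -1.019 -0.467 -0.025
vertex -0.829 -0.187 -0.379
vertex -0.65 0.779 1.161
endloop
endfacet
facet normal 0.898 -0.413 0.154
outer loop
vertex -0.65 0.779 1.161
vertex -0.829 -0.187 -0.379
vertex -0.46 1.06 0.807
endloop
endfacet
facet normal 0.209 0.708 0.674
outer loop
vertex -0.65 0.779 1.161
vertex -0.46 1.06 0.807
vertex -1.085 1.163 0.893
endloop
endfacet
facet normal -0.210 -0.709 -0.673
outer loop
vertex -0.829 -0.187 -0.379
vertex -1.455 -0.083 -0.293
vertex -1.006 0.154 -0.683
endloop
endfacet
facet normal 0.909 0.113 -0.402
outer loop
vertex -0.829 -0.187 -0.379
vertex -1.006 0.154 -0.683
vertex -0.46 1.06 0.807
endloop
endfacet
facet normal 0.908 0.114 -0.402
outer loop
vertex -0.46 1.06 0.807
vertex -1.006 0.154 -0.683
vertex -0.637 1.401 0.504
endloop
endfacet
facet normal 0.209 0.708 0.674
outer loop
vertex -0.46 1.06 0.807
vertex -0.637 1.401 0.504
vertex -1.085 1.163 0.893
endloop
endfacet
facet normal -0.975 -0.218 0.049
outer loop
vertex -3.054 -2.353 -1.043
vertex -3.327 -1.325 -1.907
vertex -2.908 -3.258 -2.167
endloop
endfacet
facet normal 0.199 -0.750 0.630
outer loop
vertex -1.193 -2.875 -2.253
vertex -3.054 -2.353 -1.043
vertex -2.908 -3.258 -2.167
endloop
endfacet
facet normal -0.975 -0.218 0.049
outer loop
vertex -2.908 -3.258 -2.167
vertex -3.327 -1.325 -1.907
vertex -3.181 -2.23 -3.03
endloop
endfacet
facet normal 0.100 -0.624 -0.775
outer loop
vertex -3.181 -2.23 -3.03
vertex -1.193 -2.875 -2.253
vertex -2.908 -3.258 -2.167
endloop
endfacet
facet normal -0.101 0.624 0.775
outer loop
vertex -3.054 -2.353 -1.043
vertex -1.612 -0.942 -1.993
vertex -3.327 -1.325 -1.907
endloop
endfacet
facet normal 0.200 -0.750 0.630
outer loop
vertex -1.339 -1.97 -1.13
vertex -3.054 -2.353 -1.043
vertex -1.193 -2.875 -2.253
endloop
endfacet
facet normal -0.100 0.624 0.775
outer loop
vertex -1.339 -1.97 -1.13
vertex -1.612 -0.942 -1.993
vertex -3.054 -2.353 -1.043
endloop
endfacet
facet normal -0.199 0.750 -0.630
outer loop
vertex -3.327 -1.325 -1.907
vertex -1.612 -0.942 -1.993
vertex -3.181 -2.23 -3.03
endloop
endfacet
facet normal 0.100 -0.624 -0.775
outer loop
vertex -1.466 -1.847 -3.117
vertex -1.193 -2.875 -2.253
vertex -3.181 -2.23 -3.03
endloop
endfacet
facet normal -0.200 0.750 -0.630
outer loop
vertex -3.181 -2.23 -3.03
vertex -1.612 -0.942 -1.993
vertex -1.466 -1.847 -3.117
endloop
endfacet
facet normal 0.975 0.218 -0.049
outer loop
vertex -1.466 -1.847 -3.117
vertex -1.339 -1.97 -1.13
vertex -1.193 -2.875 -2.253
endloop
endfacet
facet normal 0.975 0.218 -0.049
outer loop
vertex -1.612 -0.942 -1.993
vertex -1.339 -1.97 -1.13
vertex -1.466 -1.847 -3.117
endloop
endfacet

endsolid


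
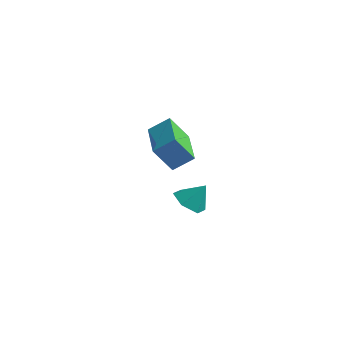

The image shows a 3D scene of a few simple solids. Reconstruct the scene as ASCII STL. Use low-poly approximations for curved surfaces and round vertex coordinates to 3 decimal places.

solid 
facet normal -0.470 -0.374 -0.800
outer loop
vertex 1.194 -3.865 -0.282
vertex 0.631 -4.146 0.18
vertex 0.569 -3.428 -0.119
endloop
endfacet
facet normal 0.561 0.825 -0.062
outer loop
vertex 1.194 -3.865 -0.282
vertex 0.569 -3.428 -0.119
vertex 1.149 -3.734 1.06
endloop
endfacet
facet normal -0.471 -0.373 -0.799
outer loop
vertex 0.569 -3.428 -0.119
vertex 0.631 -4.146 0.18
vertex 0.006 -3.709 0.344
endloop
endfacet
facet normal -0.188 0.924 0.332
outer loop
vertex 0.569 -3.428 -0.119
vertex 0.006 -3.709 0.344
vertex 1.149 -3.734 1.06
endloop
endfacet
facet normal -0.471 -0.374 -0.799
outer loop
vertex 0.006 -3.709 0.344
vertex 0.631 -4.146 0.18
vertex 0.069 -4.426 0.642
endloop
endfacet
facet normal -0.503 0.294 0.813
outer loop
vertex 0.006 -3.709 0.344
vertex 0.069 -4.426 0.642
vertex 1.149 -3.734 1.06
endloop
endfacet
facet normal -0.470 -0.375 -0.799
outer loop
vertex 0.069 -4.426 0.642
vertex 0.631 -4.146 0.18
vertex 0.694 -4.863 0.479
endloop
endfacet
facet normal -0.069 -0.434 0.898
outer loop
vertex 0.069 -4.426 0.642
vertex 0.694 -4.863 0.479
vertex 1.149 -3.734 1.06
endloop
endfacet
facet normal -0.470 -0.375 -0.799
outer loop
vertex 0.694 -4.863 0.479
vertex 0.631 -4.146 0.18
vertex 1.257 -4.583 0.017
endloop
endfacet
facet normal 0.679 -0.533 0.504
outer loop
vertex 0.694 -4.863 0.479
vertex 1.257 -4.583 0.017
vertex 1.149 -3.734 1.06
endloop
endfacet
facet normal -0.469 -0.374 -0.800
outer loop
vertex 1.257 -4.583 0.017
vertex 0.631 -4.146 0.18
vertex 1.194 -3.865 -0.282
endloop
endfacet
facet normal 0.995 0.097 0.024
outer loop
vertex 1.257 -4.583 0.017
vertex 1.194 -3.865 -0.282
vertex 1.149 -3.734 1.06
endloop
endfacet
facet normal -0.483 -0.291 0.826
outer loop
vertex -2.306 -0.157 0.32
vertex -3.562 1.558 0.191
vertex -3.037 -0.741 -0.313
endloop
endfacet
facet normal 0.591 -0.805 0.060
outer loop
vertex -2.338 -0.318 -1.511
vertex -2.306 -0.157 0.32
vertex -3.037 -0.741 -0.313
endloop
endfacet
facet normal -0.482 -0.291 0.826
outer loop
vertex -3.037 -0.741 -0.313
vertex -3.562 1.558 0.191
vertex -4.294 0.974 -0.442
endloop
endfacet
facet normal -0.647 -0.517 -0.560
outer loop
vertex -4.294 0.974 -0.442
vertex -2.338 -0.318 -1.511
vertex -3.037 -0.741 -0.313
endloop
endfacet
facet normal 0.648 0.516 0.560
outer loop
vertex -2.306 -0.157 0.32
vertex -2.863 1.981 -1.007
vertex -3.562 1.558 0.191
endloop
endfacet
facet normal 0.590 -0.805 0.060
outer loop
vertex -1.606 0.266 -0.878
vertex -2.306 -0.157 0.32
vertex -2.338 -0.318 -1.511
endloop
endfacet
facet normal 0.647 0.517 0.561
outer loop
vertex -1.606 0.266 -0.878
vertex -2.863 1.981 -1.007
vertex -2.306 -0.157 0.32
endloop
endfacet
facet normal -0.590 0.805 -0.060
outer loop
vertex -3.562 1.558 0.191
vertex -2.863 1.981 -1.007
vertex -4.294 0.974 -0.442
endloop
endfacet
facet normal -0.647 -0.516 -0.561
outer loop
vertex -3.594 1.397 -1.64
vertex -2.338 -0.318 -1.511
vertex -4.294 0.974 -0.442
endloop
endfacet
facet normal -0.590 0.805 -0.061
outer loop
vertex -4.294 0.974 -0.442
vertex -2.863 1.981 -1.007
vertex -3.594 1.397 -1.64
endloop
endfacet
facet normal 0.482 0.291 -0.826
outer loop
vertex -3.594 1.397 -1.64
vertex -1.606 0.266 -0.878
vertex -2.338 -0.318 -1.511
endloop
endfacet
facet normal 0.482 0.291 -0.826
outer loop
vertex -2.863 1.981 -1.007
vertex -1.606 0.266 -0.878
vertex -3.594 1.397 -1.64
endloop
endfacet

endsolid


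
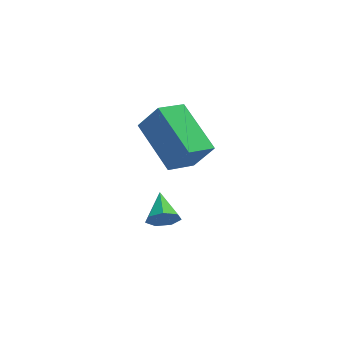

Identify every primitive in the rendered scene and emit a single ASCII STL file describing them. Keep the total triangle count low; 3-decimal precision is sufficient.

solid 
facet normal -0.786 -0.489 0.377
outer loop
vertex -1.57 0.258 2.03
vertex -2.171 1.795 2.771
vertex -2.122 0.466 1.149
endloop
endfacet
facet normal 0.333 -0.850 -0.409
outer loop
vertex -1.289 0.985 0.749
vertex -1.57 0.258 2.03
vertex -2.122 0.466 1.149
endloop
endfacet
facet normal -0.786 -0.490 0.378
outer loop
vertex -2.122 0.466 1.149
vertex -2.171 1.795 2.771
vertex -2.724 2.003 1.89
endloop
endfacet
facet normal -0.521 0.196 -0.831
outer loop
vertex -2.724 2.003 1.89
vertex -1.289 0.985 0.749
vertex -2.122 0.466 1.149
endloop
endfacet
facet normal 0.521 -0.197 0.830
outer loop
vertex -1.57 0.258 2.03
vertex -1.338 2.314 2.371
vertex -2.171 1.795 2.771
endloop
endfacet
facet normal 0.332 -0.850 -0.409
outer loop
vertex -0.736 0.777 1.63
vertex -1.57 0.258 2.03
vertex -1.289 0.985 0.749
endloop
endfacet
facet normal 0.521 -0.197 0.831
outer loop
vertex -0.736 0.777 1.63
vertex -1.338 2.314 2.371
vertex -1.57 0.258 2.03
endloop
endfacet
facet normal -0.333 0.850 0.409
outer loop
vertex -2.171 1.795 2.771
vertex -1.338 2.314 2.371
vertex -2.724 2.003 1.89
endloop
endfacet
facet normal -0.521 0.197 -0.831
outer loop
vertex -1.89 2.522 1.49
vertex -1.289 0.985 0.749
vertex -2.724 2.003 1.89
endloop
endfacet
facet normal -0.333 0.850 0.409
outer loop
vertex -2.724 2.003 1.89
vertex -1.338 2.314 2.371
vertex -1.89 2.522 1.49
endloop
endfacet
facet normal 0.786 0.489 -0.378
outer loop
vertex -1.89 2.522 1.49
vertex -0.736 0.777 1.63
vertex -1.289 0.985 0.749
endloop
endfacet
facet normal 0.786 0.490 -0.377
outer loop
vertex -1.338 2.314 2.371
vertex -0.736 0.777 1.63
vertex -1.89 2.522 1.49
endloop
endfacet
facet normal -0.057 -0.930 -0.363
outer loop
vertex -1.923 1.047 -1.999
vertex -2.19 0.891 -1.557
vertex -2.39 1.084 -2.02
endloop
endfacet
facet normal 0.088 0.722 -0.687
outer loop
vertex -1.923 1.047 -1.999
vertex -2.39 1.084 -2.02
vertex -2.13 1.849 -1.183
endloop
endfacet
facet normal -0.058 -0.930 -0.363
outer loop
vertex -2.39 1.084 -2.02
vertex -2.19 0.891 -1.557
vertex -2.706 0.976 -1.692
endloop
endfacet
facet normal -0.640 0.656 -0.401
outer loop
vertex -2.39 1.084 -2.02
vertex -2.706 0.976 -1.692
vertex -2.13 1.849 -1.183
endloop
endfacet
facet normal -0.058 -0.930 -0.362
outer loop
vertex -2.706 0.976 -1.692
vertex -2.19 0.891 -1.557
vertex -2.634 0.804 -1.262
endloop
endfacet
facet normal -0.867 0.395 0.303
outer loop
vertex -2.706 0.976 -1.692
vertex -2.634 0.804 -1.262
vertex -2.13 1.849 -1.183
endloop
endfacet
facet normal -0.059 -0.930 -0.363
outer loop
vertex -2.634 0.804 -1.262
vertex -2.19 0.891 -1.557
vertex -2.228 0.697 -1.054
endloop
endfacet
facet normal -0.423 0.136 0.896
outer loop
vertex -2.634 0.804 -1.262
vertex -2.228 0.697 -1.054
vertex -2.13 1.849 -1.183
endloop
endfacet
facet normal -0.057 -0.930 -0.363
outer loop
vertex -2.228 0.697 -1.054
vertex -2.19 0.891 -1.557
vertex -1.793 0.737 -1.225
endloop
endfacet
facet normal 0.359 0.074 0.930
outer loop
vertex -2.228 0.697 -1.054
vertex -1.793 0.737 -1.225
vertex -2.13 1.849 -1.183
endloop
endfacet
facet normal -0.059 -0.931 -0.361
outer loop
vertex -1.793 0.737 -1.225
vertex -2.19 0.891 -1.557
vertex -1.658 0.892 -1.646
endloop
endfacet
facet normal 0.889 0.255 0.379
outer loop
vertex -1.793 0.737 -1.225
vertex -1.658 0.892 -1.646
vertex -2.13 1.849 -1.183
endloop
endfacet
facet normal -0.059 -0.930 -0.364
outer loop
vertex -1.658 0.892 -1.646
vertex -2.19 0.891 -1.557
vertex -1.923 1.047 -1.999
endloop
endfacet
facet normal 0.769 0.543 -0.339
outer loop
vertex -1.658 0.892 -1.646
vertex -1.923 1.047 -1.999
vertex -2.13 1.849 -1.183
endloop
endfacet

endsolid


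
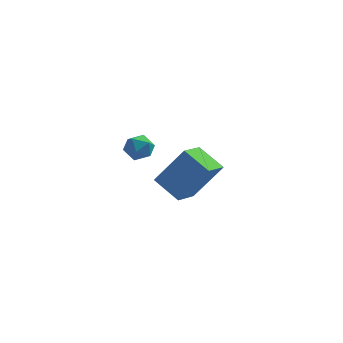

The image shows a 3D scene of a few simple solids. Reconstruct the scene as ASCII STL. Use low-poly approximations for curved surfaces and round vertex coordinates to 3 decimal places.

solid 
facet normal -0.575 -0.089 -0.813
outer loop
vertex 1.009 2.728 -1.482
vertex -0.046 3.423 -0.812
vertex 1.482 3.894 -1.944
endloop
endfacet
facet normal 0.738 -0.485 -0.469
outer loop
vertex 2.666 4.077 -0.268
vertex 1.009 2.728 -1.482
vertex 1.482 3.894 -1.944
endloop
endfacet
facet normal -0.575 -0.089 -0.813
outer loop
vertex 1.482 3.894 -1.944
vertex -0.046 3.423 -0.812
vertex 0.427 4.588 -1.274
endloop
endfacet
facet normal 0.353 0.870 -0.345
outer loop
vertex 0.427 4.588 -1.274
vertex 2.666 4.077 -0.268
vertex 1.482 3.894 -1.944
endloop
endfacet
facet normal -0.354 -0.869 0.345
outer loop
vertex 1.009 2.728 -1.482
vertex 1.138 3.606 0.864
vertex -0.046 3.423 -0.812
endloop
endfacet
facet normal 0.738 -0.485 -0.468
outer loop
vertex 2.193 2.912 0.194
vertex 1.009 2.728 -1.482
vertex 2.666 4.077 -0.268
endloop
endfacet
facet normal -0.353 -0.870 0.345
outer loop
vertex 2.193 2.912 0.194
vertex 1.138 3.606 0.864
vertex 1.009 2.728 -1.482
endloop
endfacet
facet normal -0.738 0.485 0.468
outer loop
vertex -0.046 3.423 -0.812
vertex 1.138 3.606 0.864
vertex 0.427 4.588 -1.274
endloop
endfacet
facet normal 0.354 0.869 -0.345
outer loop
vertex 1.611 4.772 0.402
vertex 2.666 4.077 -0.268
vertex 0.427 4.588 -1.274
endloop
endfacet
facet normal -0.738 0.485 0.468
outer loop
vertex 0.427 4.588 -1.274
vertex 1.138 3.606 0.864
vertex 1.611 4.772 0.402
endloop
endfacet
facet normal 0.575 0.089 0.813
outer loop
vertex 1.611 4.772 0.402
vertex 2.193 2.912 0.194
vertex 2.666 4.077 -0.268
endloop
endfacet
facet normal 0.575 0.089 0.813
outer loop
vertex 1.138 3.606 0.864
vertex 2.193 2.912 0.194
vertex 1.611 4.772 0.402
endloop
endfacet
facet normal 0.204 0.011 0.979
outer loop
vertex 0.144 -0.706 4.245
vertex -0.207 -1.237 4.324
vertex 0.42 -1.282 4.194
endloop
endfacet
facet normal 0.738 0.300 0.604
outer loop
vertex 0.144 -0.706 4.245
vertex 0.42 -1.282 4.194
vertex 0.57 -0.817 3.78
endloop
endfacet
facet normal 0.475 0.849 0.232
outer loop
vertex 0.144 -0.706 4.245
vertex 0.57 -0.817 3.78
vertex 0.037 -0.484 3.653
endloop
endfacet
facet normal -0.221 0.899 0.377
outer loop
vertex 0.144 -0.706 4.245
vertex 0.037 -0.484 3.653
vertex -0.443 -0.743 3.99
endloop
endfacet
facet normal -0.388 0.382 0.839
outer loop
vertex 0.144 -0.706 4.245
vertex -0.443 -0.743 3.99
vertex -0.207 -1.237 4.324
endloop
endfacet
facet normal 0.972 -0.190 0.139
outer loop
vertex 0.57 -0.817 3.78
vertex 0.42 -1.282 4.194
vertex 0.483 -1.417 3.57
endloop
endfacet
facet normal 0.108 -0.657 0.746
outer loop
vertex 0.42 -1.282 4.194
vertex -0.207 -1.237 4.324
vertex 0.003 -1.676 3.907
endloop
endfacet
facet normal -0.853 -0.058 0.518
outer loop
vertex -0.207 -1.237 4.324
vertex -0.443 -0.743 3.99
vertex -0.53 -1.343 3.78
endloop
endfacet
facet normal -0.581 0.781 -0.228
outer loop
vertex -0.443 -0.743 3.99
vertex 0.037 -0.484 3.653
vertex -0.38 -0.878 3.366
endloop
endfacet
facet normal 0.547 0.699 -0.461
outer loop
vertex 0.037 -0.484 3.653
vertex 0.57 -0.817 3.78
vertex 0.247 -0.923 3.236
endloop
endfacet
facet normal 0.221 -0.899 -0.377
outer loop
vertex -0.104 -1.454 3.315
vertex 0.483 -1.417 3.57
vertex 0.003 -1.676 3.907
endloop
endfacet
facet normal -0.475 -0.849 -0.232
outer loop
vertex -0.104 -1.454 3.315
vertex 0.003 -1.676 3.907
vertex -0.53 -1.343 3.78
endloop
endfacet
facet normal -0.738 -0.300 -0.604
outer loop
vertex -0.104 -1.454 3.315
vertex -0.53 -1.343 3.78
vertex -0.38 -0.878 3.366
endloop
endfacet
facet normal -0.204 -0.011 -0.979
outer loop
vertex -0.104 -1.454 3.315
vertex -0.38 -0.878 3.366
vertex 0.247 -0.923 3.236
endloop
endfacet
facet normal 0.388 -0.382 -0.839
outer loop
vertex -0.104 -1.454 3.315
vertex 0.247 -0.923 3.236
vertex 0.483 -1.417 3.57
endloop
endfacet
facet normal 0.581 -0.781 0.228
outer loop
vertex 0.003 -1.676 3.907
vertex 0.483 -1.417 3.57
vertex 0.42 -1.282 4.194
endloop
endfacet
facet normal -0.547 -0.699 0.461
outer loop
vertex -0.53 -1.343 3.78
vertex 0.003 -1.676 3.907
vertex -0.207 -1.237 4.324
endloop
endfacet
facet normal -0.972 0.190 -0.139
outer loop
vertex -0.38 -0.878 3.366
vertex -0.53 -1.343 3.78
vertex -0.443 -0.743 3.99
endloop
endfacet
facet normal -0.108 0.657 -0.746
outer loop
vertex 0.247 -0.923 3.236
vertex -0.38 -0.878 3.366
vertex 0.037 -0.484 3.653
endloop
endfacet
facet normal 0.853 0.058 -0.518
outer loop
vertex 0.483 -1.417 3.57
vertex 0.247 -0.923 3.236
vertex 0.57 -0.817 3.78
endloop
endfacet

endsolid


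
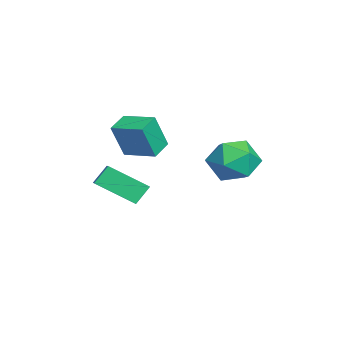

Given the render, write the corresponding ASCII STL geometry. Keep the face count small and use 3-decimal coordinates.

solid 
facet normal -0.606 0.758 0.241
outer loop
vertex 1.741 2.604 -0.145
vertex 0.783 1.877 -0.267
vertex 1.334 1.976 0.805
endloop
endfacet
facet normal 0.029 0.828 0.560
outer loop
vertex 1.741 2.604 -0.145
vertex 1.334 1.976 0.805
vertex 2.524 2.069 0.606
endloop
endfacet
facet normal 0.529 0.847 0.052
outer loop
vertex 1.741 2.604 -0.145
vertex 2.524 2.069 0.606
vertex 2.707 2.028 -0.589
endloop
endfacet
facet normal 0.203 0.789 -0.580
outer loop
vertex 1.741 2.604 -0.145
vertex 2.707 2.028 -0.589
vertex 1.631 1.909 -1.128
endloop
endfacet
facet normal -0.498 0.734 -0.463
outer loop
vertex 1.741 2.604 -0.145
vertex 1.631 1.909 -1.128
vertex 0.783 1.877 -0.267
endloop
endfacet
facet normal 0.141 0.247 0.959
outer loop
vertex 2.524 2.069 0.606
vertex 1.334 1.976 0.805
vertex 2.049 1.011 0.948
endloop
endfacet
facet normal -0.886 0.133 0.443
outer loop
vertex 1.334 1.976 0.805
vertex 0.783 1.877 -0.267
vertex 0.973 0.892 0.409
endloop
endfacet
facet normal -0.711 0.094 -0.697
outer loop
vertex 0.783 1.877 -0.267
vertex 1.631 1.909 -1.128
vertex 1.156 0.851 -0.786
endloop
endfacet
facet normal 0.424 0.183 -0.887
outer loop
vertex 1.631 1.909 -1.128
vertex 2.707 2.028 -0.589
vertex 2.346 0.944 -0.985
endloop
endfacet
facet normal 0.951 0.277 0.136
outer loop
vertex 2.707 2.028 -0.589
vertex 2.524 2.069 0.606
vertex 2.897 1.043 0.087
endloop
endfacet
facet normal -0.203 -0.789 0.580
outer loop
vertex 1.939 0.316 -0.035
vertex 2.049 1.011 0.948
vertex 0.973 0.892 0.409
endloop
endfacet
facet normal -0.529 -0.847 -0.052
outer loop
vertex 1.939 0.316 -0.035
vertex 0.973 0.892 0.409
vertex 1.156 0.851 -0.786
endloop
endfacet
facet normal -0.029 -0.828 -0.560
outer loop
vertex 1.939 0.316 -0.035
vertex 1.156 0.851 -0.786
vertex 2.346 0.944 -0.985
endloop
endfacet
facet normal 0.606 -0.758 -0.241
outer loop
vertex 1.939 0.316 -0.035
vertex 2.346 0.944 -0.985
vertex 2.897 1.043 0.087
endloop
endfacet
facet normal 0.498 -0.734 0.463
outer loop
vertex 1.939 0.316 -0.035
vertex 2.897 1.043 0.087
vertex 2.049 1.011 0.948
endloop
endfacet
facet normal -0.424 -0.183 0.887
outer loop
vertex 0.973 0.892 0.409
vertex 2.049 1.011 0.948
vertex 1.334 1.976 0.805
endloop
endfacet
facet normal -0.951 -0.277 -0.136
outer loop
vertex 1.156 0.851 -0.786
vertex 0.973 0.892 0.409
vertex 0.783 1.877 -0.267
endloop
endfacet
facet normal -0.141 -0.247 -0.959
outer loop
vertex 2.346 0.944 -0.985
vertex 1.156 0.851 -0.786
vertex 1.631 1.909 -1.128
endloop
endfacet
facet normal 0.886 -0.133 -0.443
outer loop
vertex 2.897 1.043 0.087
vertex 2.346 0.944 -0.985
vertex 2.707 2.028 -0.589
endloop
endfacet
facet normal 0.711 -0.094 0.697
outer loop
vertex 2.049 1.011 0.948
vertex 2.897 1.043 0.087
vertex 2.524 2.069 0.606
endloop
endfacet
facet normal -0.367 0.534 0.762
outer loop
vertex -0.863 -3.698 -1.557
vertex 0.232 -3.596 -1.101
vertex -0.581 -1.999 -2.612
endloop
endfacet
facet normal -0.920 -0.085 -0.383
outer loop
vertex -0.192 -2.564 -3.419
vertex -0.863 -3.698 -1.557
vertex -0.581 -1.999 -2.612
endloop
endfacet
facet normal -0.368 0.533 0.762
outer loop
vertex -0.581 -1.999 -2.612
vertex 0.232 -3.596 -1.101
vertex 0.513 -1.896 -2.155
endloop
endfacet
facet normal 0.139 0.841 -0.522
outer loop
vertex 0.513 -1.896 -2.155
vertex -0.192 -2.564 -3.419
vertex -0.581 -1.999 -2.612
endloop
endfacet
facet normal -0.139 -0.841 0.522
outer loop
vertex -0.863 -3.698 -1.557
vertex 0.621 -4.161 -1.908
vertex 0.232 -3.596 -1.101
endloop
endfacet
facet normal -0.919 -0.086 -0.384
outer loop
vertex -0.473 -4.264 -2.365
vertex -0.863 -3.698 -1.557
vertex -0.192 -2.564 -3.419
endloop
endfacet
facet normal -0.139 -0.841 0.522
outer loop
vertex -0.473 -4.264 -2.365
vertex 0.621 -4.161 -1.908
vertex -0.863 -3.698 -1.557
endloop
endfacet
facet normal 0.920 0.086 0.383
outer loop
vertex 0.232 -3.596 -1.101
vertex 0.621 -4.161 -1.908
vertex 0.513 -1.896 -2.155
endloop
endfacet
facet normal 0.139 0.841 -0.522
outer loop
vertex 0.903 -2.462 -2.963
vertex -0.192 -2.564 -3.419
vertex 0.513 -1.896 -2.155
endloop
endfacet
facet normal 0.919 0.086 0.384
outer loop
vertex 0.513 -1.896 -2.155
vertex 0.621 -4.161 -1.908
vertex 0.903 -2.462 -2.963
endloop
endfacet
facet normal 0.367 -0.533 -0.762
outer loop
vertex 0.903 -2.462 -2.963
vertex -0.473 -4.264 -2.365
vertex -0.192 -2.564 -3.419
endloop
endfacet
facet normal 0.368 -0.534 -0.761
outer loop
vertex 0.621 -4.161 -1.908
vertex -0.473 -4.264 -2.365
vertex 0.903 -2.462 -2.963
endloop
endfacet
facet normal -0.535 -0.830 -0.157
outer loop
vertex -1.603 -3.553 0.319
vertex -2.508 -3.036 0.671
vertex -1.948 -3.012 -1.363
endloop
endfacet
facet normal 0.823 -0.470 -0.320
outer loop
vertex -1.092 -1.684 -1.111
vertex -1.603 -3.553 0.319
vertex -1.948 -3.012 -1.363
endloop
endfacet
facet normal -0.535 -0.830 -0.157
outer loop
vertex -1.948 -3.012 -1.363
vertex -2.508 -3.036 0.671
vertex -2.853 -2.495 -1.011
endloop
endfacet
facet normal -0.192 0.301 -0.934
outer loop
vertex -2.853 -2.495 -1.011
vertex -1.092 -1.684 -1.111
vertex -1.948 -3.012 -1.363
endloop
endfacet
facet normal 0.192 -0.301 0.934
outer loop
vertex -1.603 -3.553 0.319
vertex -1.652 -1.708 0.923
vertex -2.508 -3.036 0.671
endloop
endfacet
facet normal 0.823 -0.470 -0.320
outer loop
vertex -0.747 -2.225 0.571
vertex -1.603 -3.553 0.319
vertex -1.092 -1.684 -1.111
endloop
endfacet
facet normal 0.192 -0.301 0.934
outer loop
vertex -0.747 -2.225 0.571
vertex -1.652 -1.708 0.923
vertex -1.603 -3.553 0.319
endloop
endfacet
facet normal -0.823 0.470 0.320
outer loop
vertex -2.508 -3.036 0.671
vertex -1.652 -1.708 0.923
vertex -2.853 -2.495 -1.011
endloop
endfacet
facet normal -0.192 0.301 -0.934
outer loop
vertex -1.997 -1.167 -0.759
vertex -1.092 -1.684 -1.111
vertex -2.853 -2.495 -1.011
endloop
endfacet
facet normal -0.823 0.470 0.320
outer loop
vertex -2.853 -2.495 -1.011
vertex -1.652 -1.708 0.923
vertex -1.997 -1.167 -0.759
endloop
endfacet
facet normal 0.535 0.830 0.157
outer loop
vertex -1.997 -1.167 -0.759
vertex -0.747 -2.225 0.571
vertex -1.092 -1.684 -1.111
endloop
endfacet
facet normal 0.535 0.830 0.157
outer loop
vertex -1.652 -1.708 0.923
vertex -0.747 -2.225 0.571
vertex -1.997 -1.167 -0.759
endloop
endfacet

endsolid


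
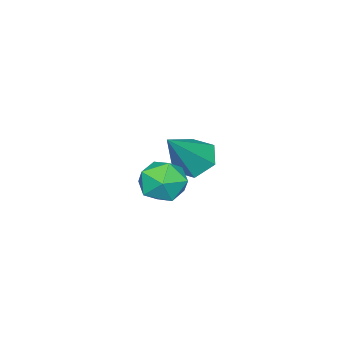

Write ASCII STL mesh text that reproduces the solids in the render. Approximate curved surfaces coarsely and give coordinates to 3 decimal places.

solid 
facet normal -0.956 0.061 -0.288
outer loop
vertex -0.627 3.699 2.35
vertex -0.731 2.87 2.518
vertex -0.877 3.449 3.125
endloop
endfacet
facet normal -0.731 0.682 -0.016
outer loop
vertex -0.627 3.699 2.35
vertex -0.877 3.449 3.125
vertex -0.298 4.068 3.044
endloop
endfacet
facet normal -0.171 0.901 -0.398
outer loop
vertex -0.627 3.699 2.35
vertex -0.298 4.068 3.044
vertex 0.206 3.873 2.386
endloop
endfacet
facet normal -0.048 0.416 -0.908
outer loop
vertex -0.627 3.699 2.35
vertex 0.206 3.873 2.386
vertex -0.062 3.132 2.061
endloop
endfacet
facet normal -0.533 -0.103 -0.840
outer loop
vertex -0.627 3.699 2.35
vertex -0.062 3.132 2.061
vertex -0.731 2.87 2.518
endloop
endfacet
facet normal -0.509 0.562 0.652
outer loop
vertex -0.298 4.068 3.044
vertex -0.877 3.449 3.125
vertex -0.198 3.468 3.639
endloop
endfacet
facet normal -0.872 -0.441 0.211
outer loop
vertex -0.877 3.449 3.125
vertex -0.731 2.87 2.518
vertex -0.466 2.727 3.314
endloop
endfacet
facet normal -0.189 -0.707 -0.681
outer loop
vertex -0.731 2.87 2.518
vertex -0.062 3.132 2.061
vertex 0.038 2.532 2.656
endloop
endfacet
facet normal 0.596 0.132 -0.792
outer loop
vertex -0.062 3.132 2.061
vertex 0.206 3.873 2.386
vertex 0.617 3.151 2.575
endloop
endfacet
facet normal 0.397 0.917 0.033
outer loop
vertex 0.206 3.873 2.386
vertex -0.298 4.068 3.044
vertex 0.471 3.73 3.182
endloop
endfacet
facet normal 0.048 -0.416 0.908
outer loop
vertex 0.367 2.901 3.35
vertex -0.198 3.468 3.639
vertex -0.466 2.727 3.314
endloop
endfacet
facet normal 0.171 -0.901 0.398
outer loop
vertex 0.367 2.901 3.35
vertex -0.466 2.727 3.314
vertex 0.038 2.532 2.656
endloop
endfacet
facet normal 0.731 -0.682 0.016
outer loop
vertex 0.367 2.901 3.35
vertex 0.038 2.532 2.656
vertex 0.617 3.151 2.575
endloop
endfacet
facet normal 0.956 -0.061 0.288
outer loop
vertex 0.367 2.901 3.35
vertex 0.617 3.151 2.575
vertex 0.471 3.73 3.182
endloop
endfacet
facet normal 0.533 0.103 0.840
outer loop
vertex 0.367 2.901 3.35
vertex 0.471 3.73 3.182
vertex -0.198 3.468 3.639
endloop
endfacet
facet normal -0.596 -0.132 0.792
outer loop
vertex -0.466 2.727 3.314
vertex -0.198 3.468 3.639
vertex -0.877 3.449 3.125
endloop
endfacet
facet normal -0.397 -0.917 -0.033
outer loop
vertex 0.038 2.532 2.656
vertex -0.466 2.727 3.314
vertex -0.731 2.87 2.518
endloop
endfacet
facet normal 0.509 -0.562 -0.652
outer loop
vertex 0.617 3.151 2.575
vertex 0.038 2.532 2.656
vertex -0.062 3.132 2.061
endloop
endfacet
facet normal 0.872 0.441 -0.211
outer loop
vertex 0.471 3.73 3.182
vertex 0.617 3.151 2.575
vertex 0.206 3.873 2.386
endloop
endfacet
facet normal 0.189 0.707 0.681
outer loop
vertex -0.198 3.468 3.639
vertex 0.471 3.73 3.182
vertex -0.298 4.068 3.044
endloop
endfacet
facet normal -0.680 0.027 -0.733
outer loop
vertex -3.371 1.302 0.991
vertex -3.89 1.717 1.488
vertex -3.355 2.132 1.007
endloop
endfacet
facet normal 0.922 -0.010 -0.388
outer loop
vertex -3.371 1.302 0.991
vertex -3.355 2.132 1.007
vertex -2.55 1.663 2.932
endloop
endfacet
facet normal -0.680 0.028 -0.732
outer loop
vertex -3.355 2.132 1.007
vertex -3.89 1.717 1.488
vertex -3.873 2.547 1.504
endloop
endfacet
facet normal 0.593 0.803 -0.052
outer loop
vertex -3.355 2.132 1.007
vertex -3.873 2.547 1.504
vertex -2.55 1.663 2.932
endloop
endfacet
facet normal -0.680 0.028 -0.733
outer loop
vertex -3.873 2.547 1.504
vertex -3.89 1.717 1.488
vertex -4.409 2.133 1.985
endloop
endfacet
facet normal -0.095 0.804 0.586
outer loop
vertex -3.873 2.547 1.504
vertex -4.409 2.133 1.985
vertex -2.55 1.663 2.932
endloop
endfacet
facet normal -0.680 0.027 -0.733
outer loop
vertex -4.409 2.133 1.985
vertex -3.89 1.717 1.488
vertex -4.425 1.303 1.969
endloop
endfacet
facet normal -0.456 -0.008 0.890
outer loop
vertex -4.409 2.133 1.985
vertex -4.425 1.303 1.969
vertex -2.55 1.663 2.932
endloop
endfacet
facet normal -0.680 0.027 -0.733
outer loop
vertex -4.425 1.303 1.969
vertex -3.89 1.717 1.488
vertex -3.906 0.888 1.472
endloop
endfacet
facet normal -0.127 -0.823 0.554
outer loop
vertex -4.425 1.303 1.969
vertex -3.906 0.888 1.472
vertex -2.55 1.663 2.932
endloop
endfacet
facet normal -0.680 0.027 -0.733
outer loop
vertex -3.906 0.888 1.472
vertex -3.89 1.717 1.488
vertex -3.371 1.302 0.991
endloop
endfacet
facet normal 0.561 -0.823 -0.084
outer loop
vertex -3.906 0.888 1.472
vertex -3.371 1.302 0.991
vertex -2.55 1.663 2.932
endloop
endfacet

endsolid


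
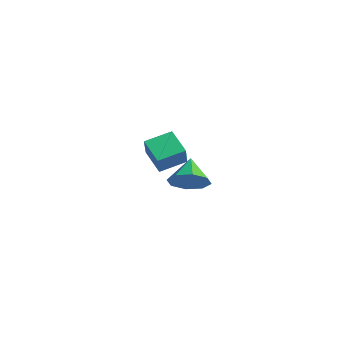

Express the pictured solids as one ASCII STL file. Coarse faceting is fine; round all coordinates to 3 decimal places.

solid 
facet normal 0.637 -0.495 -0.591
outer loop
vertex 4.361 1.029 1.059
vertex 3.536 0.554 0.568
vertex 4.092 1.455 0.413
endloop
endfacet
facet normal 0.249 0.853 0.459
outer loop
vertex 4.361 1.029 1.059
vertex 4.092 1.455 0.413
vertex 2.544 1.326 1.492
endloop
endfacet
facet normal 0.636 -0.495 -0.592
outer loop
vertex 4.092 1.455 0.413
vertex 3.536 0.554 0.568
vertex 3.498 1.354 -0.141
endloop
endfacet
facet normal -0.119 0.991 -0.053
outer loop
vertex 4.092 1.455 0.413
vertex 3.498 1.354 -0.141
vertex 2.544 1.326 1.492
endloop
endfacet
facet normal 0.636 -0.495 -0.592
outer loop
vertex 3.498 1.354 -0.141
vertex 3.536 0.554 0.568
vertex 2.926 0.785 -0.28
endloop
endfacet
facet normal -0.617 0.706 -0.348
outer loop
vertex 3.498 1.354 -0.141
vertex 2.926 0.785 -0.28
vertex 2.544 1.326 1.492
endloop
endfacet
facet normal 0.636 -0.494 -0.592
outer loop
vertex 2.926 0.785 -0.28
vertex 3.536 0.554 0.568
vertex 2.712 0.08 0.078
endloop
endfacet
facet normal -0.954 0.160 -0.255
outer loop
vertex 2.926 0.785 -0.28
vertex 2.712 0.08 0.078
vertex 2.544 1.326 1.492
endloop
endfacet
facet normal 0.636 -0.494 -0.592
outer loop
vertex 2.712 0.08 0.078
vertex 3.536 0.554 0.568
vertex 2.981 -0.347 0.723
endloop
endfacet
facet normal -0.930 -0.323 0.174
outer loop
vertex 2.712 0.08 0.078
vertex 2.981 -0.347 0.723
vertex 2.544 1.326 1.492
endloop
endfacet
facet normal 0.637 -0.494 -0.592
outer loop
vertex 2.981 -0.347 0.723
vertex 3.536 0.554 0.568
vertex 3.575 -0.246 1.278
endloop
endfacet
facet normal -0.562 -0.462 0.686
outer loop
vertex 2.981 -0.347 0.723
vertex 3.575 -0.246 1.278
vertex 2.544 1.326 1.492
endloop
endfacet
facet normal 0.637 -0.494 -0.592
outer loop
vertex 3.575 -0.246 1.278
vertex 3.536 0.554 0.568
vertex 4.146 0.324 1.417
endloop
endfacet
facet normal -0.064 -0.176 0.982
outer loop
vertex 3.575 -0.246 1.278
vertex 4.146 0.324 1.417
vertex 2.544 1.326 1.492
endloop
endfacet
facet normal 0.637 -0.495 -0.592
outer loop
vertex 4.146 0.324 1.417
vertex 3.536 0.554 0.568
vertex 4.361 1.029 1.059
endloop
endfacet
facet normal 0.272 0.368 0.889
outer loop
vertex 4.146 0.324 1.417
vertex 4.361 1.029 1.059
vertex 2.544 1.326 1.492
endloop
endfacet
facet normal -0.450 0.362 -0.817
outer loop
vertex -3.547 4.429 -0.922
vertex -2.172 4.348 -1.715
vertex -3.901 2.949 -1.383
endloop
endfacet
facet normal -0.865 0.051 0.499
outer loop
vertex -3.208 2.392 -0.125
vertex -3.547 4.429 -0.922
vertex -3.901 2.949 -1.383
endloop
endfacet
facet normal -0.449 0.361 -0.817
outer loop
vertex -3.901 2.949 -1.383
vertex -2.172 4.348 -1.715
vertex -2.525 2.867 -2.176
endloop
endfacet
facet normal -0.222 -0.931 -0.290
outer loop
vertex -2.525 2.867 -2.176
vertex -3.208 2.392 -0.125
vertex -3.901 2.949 -1.383
endloop
endfacet
facet normal 0.222 0.931 0.290
outer loop
vertex -3.547 4.429 -0.922
vertex -1.479 3.791 -0.457
vertex -2.172 4.348 -1.715
endloop
endfacet
facet normal -0.865 0.051 0.499
outer loop
vertex -2.855 3.873 0.336
vertex -3.547 4.429 -0.922
vertex -3.208 2.392 -0.125
endloop
endfacet
facet normal 0.222 0.931 0.289
outer loop
vertex -2.855 3.873 0.336
vertex -1.479 3.791 -0.457
vertex -3.547 4.429 -0.922
endloop
endfacet
facet normal 0.865 -0.051 -0.499
outer loop
vertex -2.172 4.348 -1.715
vertex -1.479 3.791 -0.457
vertex -2.525 2.867 -2.176
endloop
endfacet
facet normal -0.222 -0.931 -0.290
outer loop
vertex -1.833 2.311 -0.918
vertex -3.208 2.392 -0.125
vertex -2.525 2.867 -2.176
endloop
endfacet
facet normal 0.865 -0.052 -0.499
outer loop
vertex -2.525 2.867 -2.176
vertex -1.479 3.791 -0.457
vertex -1.833 2.311 -0.918
endloop
endfacet
facet normal 0.450 -0.361 0.817
outer loop
vertex -1.833 2.311 -0.918
vertex -2.855 3.873 0.336
vertex -3.208 2.392 -0.125
endloop
endfacet
facet normal 0.449 -0.362 0.817
outer loop
vertex -1.479 3.791 -0.457
vertex -2.855 3.873 0.336
vertex -1.833 2.311 -0.918
endloop
endfacet

endsolid


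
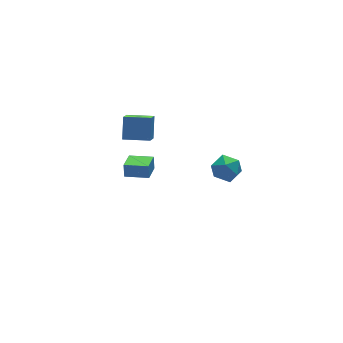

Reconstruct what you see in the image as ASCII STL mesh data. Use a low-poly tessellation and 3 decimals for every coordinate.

solid 
facet normal -0.403 0.806 0.433
outer loop
vertex 2.277 -3.093 2.688
vertex 1.703 -3.617 3.129
vertex 2.494 -3.416 3.492
endloop
endfacet
facet normal 0.288 0.913 0.289
outer loop
vertex 2.277 -3.093 2.688
vertex 2.494 -3.416 3.492
vertex 3.103 -3.401 2.837
endloop
endfacet
facet normal 0.383 0.827 -0.413
outer loop
vertex 2.277 -3.093 2.688
vertex 3.103 -3.401 2.837
vertex 2.687 -3.592 2.069
endloop
endfacet
facet normal -0.249 0.667 -0.702
outer loop
vertex 2.277 -3.093 2.688
vertex 2.687 -3.592 2.069
vertex 1.821 -3.725 2.25
endloop
endfacet
facet normal -0.735 0.654 -0.179
outer loop
vertex 2.277 -3.093 2.688
vertex 1.821 -3.725 2.25
vertex 1.703 -3.617 3.129
endloop
endfacet
facet normal 0.664 0.408 0.627
outer loop
vertex 3.103 -3.401 2.837
vertex 2.494 -3.416 3.492
vertex 3.039 -4.115 3.37
endloop
endfacet
facet normal -0.454 0.236 0.859
outer loop
vertex 2.494 -3.416 3.492
vertex 1.703 -3.617 3.129
vertex 2.173 -4.248 3.551
endloop
endfacet
facet normal -0.991 -0.010 -0.132
outer loop
vertex 1.703 -3.617 3.129
vertex 1.821 -3.725 2.25
vertex 1.757 -4.439 2.783
endloop
endfacet
facet normal -0.206 0.010 -0.978
outer loop
vertex 1.821 -3.725 2.25
vertex 2.687 -3.592 2.069
vertex 2.366 -4.424 2.128
endloop
endfacet
facet normal 0.818 0.268 -0.510
outer loop
vertex 2.687 -3.592 2.069
vertex 3.103 -3.401 2.837
vertex 3.157 -4.223 2.491
endloop
endfacet
facet normal 0.249 -0.667 0.702
outer loop
vertex 2.583 -4.747 2.932
vertex 3.039 -4.115 3.37
vertex 2.173 -4.248 3.551
endloop
endfacet
facet normal -0.383 -0.827 0.413
outer loop
vertex 2.583 -4.747 2.932
vertex 2.173 -4.248 3.551
vertex 1.757 -4.439 2.783
endloop
endfacet
facet normal -0.288 -0.913 -0.289
outer loop
vertex 2.583 -4.747 2.932
vertex 1.757 -4.439 2.783
vertex 2.366 -4.424 2.128
endloop
endfacet
facet normal 0.403 -0.806 -0.433
outer loop
vertex 2.583 -4.747 2.932
vertex 2.366 -4.424 2.128
vertex 3.157 -4.223 2.491
endloop
endfacet
facet normal 0.735 -0.654 0.179
outer loop
vertex 2.583 -4.747 2.932
vertex 3.157 -4.223 2.491
vertex 3.039 -4.115 3.37
endloop
endfacet
facet normal 0.206 -0.010 0.978
outer loop
vertex 2.173 -4.248 3.551
vertex 3.039 -4.115 3.37
vertex 2.494 -3.416 3.492
endloop
endfacet
facet normal -0.818 -0.268 0.510
outer loop
vertex 1.757 -4.439 2.783
vertex 2.173 -4.248 3.551
vertex 1.703 -3.617 3.129
endloop
endfacet
facet normal -0.664 -0.408 -0.627
outer loop
vertex 2.366 -4.424 2.128
vertex 1.757 -4.439 2.783
vertex 1.821 -3.725 2.25
endloop
endfacet
facet normal 0.454 -0.236 -0.859
outer loop
vertex 3.157 -4.223 2.491
vertex 2.366 -4.424 2.128
vertex 2.687 -3.592 2.069
endloop
endfacet
facet normal 0.991 0.010 0.132
outer loop
vertex 3.039 -4.115 3.37
vertex 3.157 -4.223 2.491
vertex 3.103 -3.401 2.837
endloop
endfacet
facet normal -0.482 -0.608 0.630
outer loop
vertex 1.542 2.451 1.838
vertex 0.328 3.329 1.757
vertex 1.068 1.695 0.746
endloop
endfacet
facet normal 0.809 -0.586 0.054
outer loop
vertex 1.652 2.431 -0.017
vertex 1.542 2.451 1.838
vertex 1.068 1.695 0.746
endloop
endfacet
facet normal -0.482 -0.608 0.630
outer loop
vertex 1.068 1.695 0.746
vertex 0.328 3.329 1.757
vertex -0.146 2.573 0.665
endloop
endfacet
facet normal -0.336 -0.536 -0.774
outer loop
vertex -0.146 2.573 0.665
vertex 1.652 2.431 -0.017
vertex 1.068 1.695 0.746
endloop
endfacet
facet normal 0.336 0.536 0.774
outer loop
vertex 1.542 2.451 1.838
vertex 0.912 4.065 0.994
vertex 0.328 3.329 1.757
endloop
endfacet
facet normal 0.809 -0.586 0.054
outer loop
vertex 2.126 3.187 1.075
vertex 1.542 2.451 1.838
vertex 1.652 2.431 -0.017
endloop
endfacet
facet normal 0.336 0.536 0.774
outer loop
vertex 2.126 3.187 1.075
vertex 0.912 4.065 0.994
vertex 1.542 2.451 1.838
endloop
endfacet
facet normal -0.809 0.586 -0.054
outer loop
vertex 0.328 3.329 1.757
vertex 0.912 4.065 0.994
vertex -0.146 2.573 0.665
endloop
endfacet
facet normal -0.336 -0.536 -0.774
outer loop
vertex 0.438 3.309 -0.098
vertex 1.652 2.431 -0.017
vertex -0.146 2.573 0.665
endloop
endfacet
facet normal -0.809 0.586 -0.054
outer loop
vertex -0.146 2.573 0.665
vertex 0.912 4.065 0.994
vertex 0.438 3.309 -0.098
endloop
endfacet
facet normal 0.482 0.608 -0.630
outer loop
vertex 0.438 3.309 -0.098
vertex 2.126 3.187 1.075
vertex 1.652 2.431 -0.017
endloop
endfacet
facet normal 0.482 0.608 -0.630
outer loop
vertex 0.912 4.065 0.994
vertex 2.126 3.187 1.075
vertex 0.438 3.309 -0.098
endloop
endfacet
facet normal -0.627 -0.711 0.318
outer loop
vertex 1.202 2.185 -2.135
vertex 0.142 3.057 -2.276
vertex 1.097 1.932 -2.907
endloop
endfacet
facet normal 0.768 -0.632 0.103
outer loop
vertex 1.918 2.863 -3.324
vertex 1.202 2.185 -2.135
vertex 1.097 1.932 -2.907
endloop
endfacet
facet normal -0.627 -0.711 0.319
outer loop
vertex 1.097 1.932 -2.907
vertex 0.142 3.057 -2.276
vertex 0.036 2.804 -3.048
endloop
endfacet
facet normal -0.129 -0.309 -0.942
outer loop
vertex 0.036 2.804 -3.048
vertex 1.918 2.863 -3.324
vertex 1.097 1.932 -2.907
endloop
endfacet
facet normal 0.129 0.309 0.942
outer loop
vertex 1.202 2.185 -2.135
vertex 0.963 3.988 -2.693
vertex 0.142 3.057 -2.276
endloop
endfacet
facet normal 0.768 -0.632 0.102
outer loop
vertex 2.024 3.116 -2.552
vertex 1.202 2.185 -2.135
vertex 1.918 2.863 -3.324
endloop
endfacet
facet normal 0.128 0.309 0.942
outer loop
vertex 2.024 3.116 -2.552
vertex 0.963 3.988 -2.693
vertex 1.202 2.185 -2.135
endloop
endfacet
facet normal -0.768 0.632 -0.102
outer loop
vertex 0.142 3.057 -2.276
vertex 0.963 3.988 -2.693
vertex 0.036 2.804 -3.048
endloop
endfacet
facet normal -0.129 -0.309 -0.942
outer loop
vertex 0.858 3.735 -3.465
vertex 1.918 2.863 -3.324
vertex 0.036 2.804 -3.048
endloop
endfacet
facet normal -0.768 0.632 -0.103
outer loop
vertex 0.036 2.804 -3.048
vertex 0.963 3.988 -2.693
vertex 0.858 3.735 -3.465
endloop
endfacet
facet normal 0.627 0.711 -0.319
outer loop
vertex 0.858 3.735 -3.465
vertex 2.024 3.116 -2.552
vertex 1.918 2.863 -3.324
endloop
endfacet
facet normal 0.627 0.711 -0.318
outer loop
vertex 0.963 3.988 -2.693
vertex 2.024 3.116 -2.552
vertex 0.858 3.735 -3.465
endloop
endfacet

endsolid
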